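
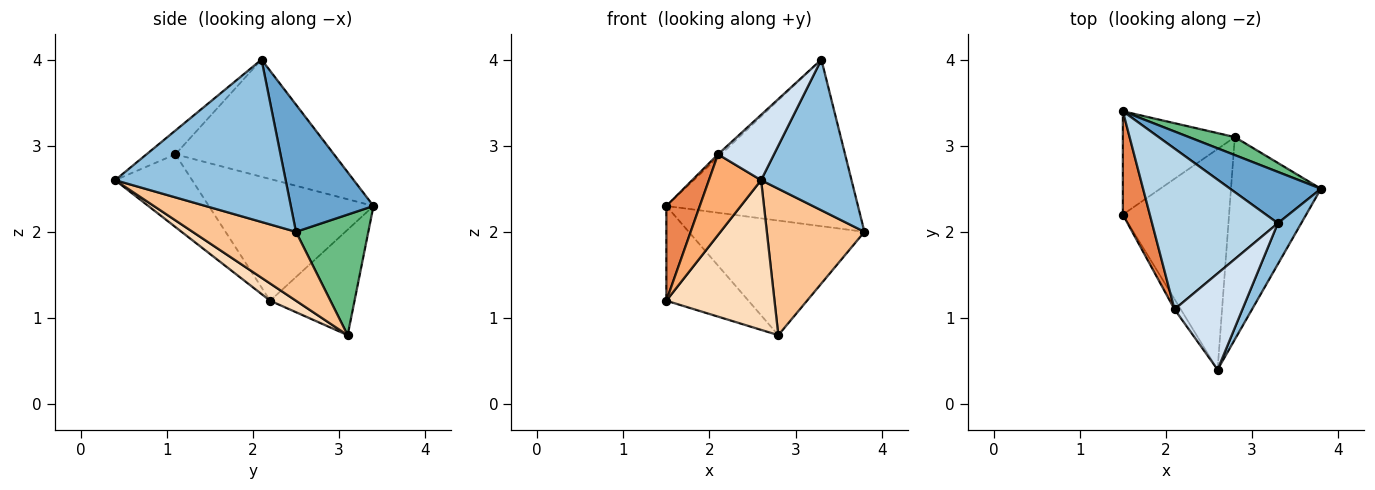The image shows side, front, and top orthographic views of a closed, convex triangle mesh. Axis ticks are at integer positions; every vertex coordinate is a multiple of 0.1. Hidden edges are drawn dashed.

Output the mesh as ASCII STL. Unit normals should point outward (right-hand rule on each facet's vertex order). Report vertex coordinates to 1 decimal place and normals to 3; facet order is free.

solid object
 facet normal 0.381 0.884 0.272
  outer loop
   vertex 3.3 2.1 4.0
   vertex 3.8 2.5 2.0
   vertex 1.5 3.4 2.3
  endloop
 endfacet
 facet normal 0.876 -0.465 0.126
  outer loop
   vertex 3.3 2.1 4.0
   vertex 2.6 0.4 2.6
   vertex 3.8 2.5 2.0
  endloop
 endfacet
 facet normal -0.682 0.013 0.732
  outer loop
   vertex 2.1 1.1 2.9
   vertex 3.3 2.1 4.0
   vertex 1.5 3.4 2.3
  endloop
 endfacet
 facet normal -0.279 -0.540 0.795
  outer loop
   vertex 2.1 1.1 2.9
   vertex 2.6 0.4 2.6
   vertex 3.3 2.1 4.0
  endloop
 endfacet
 facet normal -0.958 -0.194 0.212
  outer loop
   vertex 2.1 1.1 2.9
   vertex 1.5 3.4 2.3
   vertex 1.5 2.2 1.2
  endloop
 endfacet
 facet normal -0.826 -0.560 -0.071
  outer loop
   vertex 2.1 1.1 2.9
   vertex 1.5 2.2 1.2
   vertex 2.6 0.4 2.6
  endloop
 endfacet
 facet normal 0.527 -0.498 -0.688
  outer loop
   vertex 2.8 3.1 0.8
   vertex 3.8 2.5 2.0
   vertex 2.6 0.4 2.6
  endloop
 endfacet
 facet normal 0.133 -0.557 -0.820
  outer loop
   vertex 2.8 3.1 0.8
   vertex 2.6 0.4 2.6
   vertex 1.5 2.2 1.2
  endloop
 endfacet
 facet normal 0.377 0.915 0.144
  outer loop
   vertex 2.8 3.1 0.8
   vertex 1.5 3.4 2.3
   vertex 3.8 2.5 2.0
  endloop
 endfacet
 facet normal -0.570 0.555 -0.605
  outer loop
   vertex 2.8 3.1 0.8
   vertex 1.5 2.2 1.2
   vertex 1.5 3.4 2.3
  endloop
 endfacet
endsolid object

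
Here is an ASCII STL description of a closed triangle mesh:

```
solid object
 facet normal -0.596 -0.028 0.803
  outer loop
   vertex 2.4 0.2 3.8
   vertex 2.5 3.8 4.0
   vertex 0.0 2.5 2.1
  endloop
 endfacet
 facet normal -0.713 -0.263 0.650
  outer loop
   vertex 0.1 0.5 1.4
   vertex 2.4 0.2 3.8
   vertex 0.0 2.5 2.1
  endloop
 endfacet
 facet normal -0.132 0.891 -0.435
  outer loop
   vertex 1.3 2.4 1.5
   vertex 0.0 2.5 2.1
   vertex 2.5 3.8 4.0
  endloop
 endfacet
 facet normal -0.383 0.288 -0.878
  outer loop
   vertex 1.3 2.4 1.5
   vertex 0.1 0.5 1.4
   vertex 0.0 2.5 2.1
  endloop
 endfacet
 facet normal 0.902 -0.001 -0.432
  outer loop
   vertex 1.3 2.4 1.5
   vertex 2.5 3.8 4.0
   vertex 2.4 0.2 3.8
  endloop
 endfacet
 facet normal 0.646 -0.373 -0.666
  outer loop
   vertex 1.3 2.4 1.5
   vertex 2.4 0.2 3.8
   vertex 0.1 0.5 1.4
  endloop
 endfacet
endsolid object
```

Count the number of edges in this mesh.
9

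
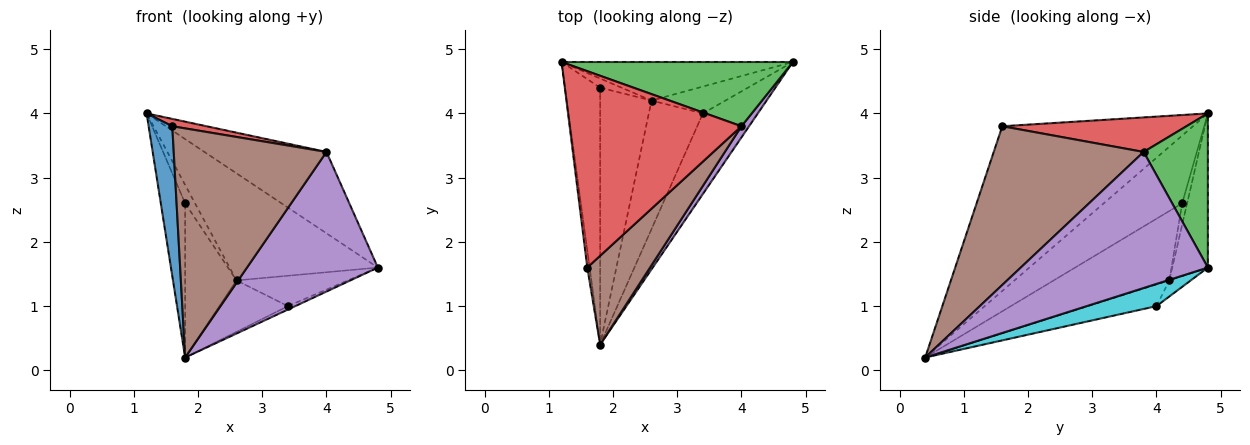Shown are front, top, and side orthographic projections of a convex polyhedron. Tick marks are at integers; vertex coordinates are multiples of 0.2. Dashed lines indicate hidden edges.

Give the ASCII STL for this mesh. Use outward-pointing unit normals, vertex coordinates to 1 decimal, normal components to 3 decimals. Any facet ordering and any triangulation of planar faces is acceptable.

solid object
 facet normal -0.992 -0.123 -0.014
  outer loop
   vertex 1.6 1.6 3.8
   vertex 1.2 4.8 4.0
   vertex 1.8 0.4 0.2
  endloop
 endfacet
 facet normal -0.220 0.918 -0.330
  outer loop
   vertex 2.6 4.2 1.4
   vertex 1.2 4.8 4.0
   vertex 4.8 4.8 1.6
  endloop
 endfacet
 facet normal 0.382 0.725 0.573
  outer loop
   vertex 4.0 3.8 3.4
   vertex 4.8 4.8 1.6
   vertex 1.2 4.8 4.0
  endloop
 endfacet
 facet normal 0.197 -0.037 0.980
  outer loop
   vertex 4.0 3.8 3.4
   vertex 1.2 4.8 4.0
   vertex 1.6 1.6 3.8
  endloop
 endfacet
 facet normal 0.819 -0.573 0.046
  outer loop
   vertex 4.0 3.8 3.4
   vertex 1.8 0.4 0.2
   vertex 4.8 4.8 1.6
  endloop
 endfacet
 facet normal 0.675 -0.688 0.267
  outer loop
   vertex 4.0 3.8 3.4
   vertex 1.6 1.6 3.8
   vertex 1.8 0.4 0.2
  endloop
 endfacet
 facet normal -0.856 0.266 -0.443
  outer loop
   vertex 1.8 4.4 2.6
   vertex 1.8 0.4 0.2
   vertex 1.2 4.8 4.0
  endloop
 endfacet
 facet normal -0.408 0.816 -0.408
  outer loop
   vertex 1.8 4.4 2.6
   vertex 1.2 4.8 4.0
   vertex 2.6 4.2 1.4
  endloop
 endfacet
 facet normal -0.757 0.336 -0.561
  outer loop
   vertex 1.8 4.4 2.6
   vertex 2.6 4.2 1.4
   vertex 1.8 0.4 0.2
  endloop
 endfacet
 facet normal 0.374 0.039 -0.926
  outer loop
   vertex 3.4 4.0 1.0
   vertex 4.8 4.8 1.6
   vertex 1.8 0.4 0.2
  endloop
 endfacet
 facet normal -0.143 0.741 -0.656
  outer loop
   vertex 3.4 4.0 1.0
   vertex 2.6 4.2 1.4
   vertex 4.8 4.8 1.6
  endloop
 endfacet
 facet normal -0.348 0.348 -0.870
  outer loop
   vertex 3.4 4.0 1.0
   vertex 1.8 0.4 0.2
   vertex 2.6 4.2 1.4
  endloop
 endfacet
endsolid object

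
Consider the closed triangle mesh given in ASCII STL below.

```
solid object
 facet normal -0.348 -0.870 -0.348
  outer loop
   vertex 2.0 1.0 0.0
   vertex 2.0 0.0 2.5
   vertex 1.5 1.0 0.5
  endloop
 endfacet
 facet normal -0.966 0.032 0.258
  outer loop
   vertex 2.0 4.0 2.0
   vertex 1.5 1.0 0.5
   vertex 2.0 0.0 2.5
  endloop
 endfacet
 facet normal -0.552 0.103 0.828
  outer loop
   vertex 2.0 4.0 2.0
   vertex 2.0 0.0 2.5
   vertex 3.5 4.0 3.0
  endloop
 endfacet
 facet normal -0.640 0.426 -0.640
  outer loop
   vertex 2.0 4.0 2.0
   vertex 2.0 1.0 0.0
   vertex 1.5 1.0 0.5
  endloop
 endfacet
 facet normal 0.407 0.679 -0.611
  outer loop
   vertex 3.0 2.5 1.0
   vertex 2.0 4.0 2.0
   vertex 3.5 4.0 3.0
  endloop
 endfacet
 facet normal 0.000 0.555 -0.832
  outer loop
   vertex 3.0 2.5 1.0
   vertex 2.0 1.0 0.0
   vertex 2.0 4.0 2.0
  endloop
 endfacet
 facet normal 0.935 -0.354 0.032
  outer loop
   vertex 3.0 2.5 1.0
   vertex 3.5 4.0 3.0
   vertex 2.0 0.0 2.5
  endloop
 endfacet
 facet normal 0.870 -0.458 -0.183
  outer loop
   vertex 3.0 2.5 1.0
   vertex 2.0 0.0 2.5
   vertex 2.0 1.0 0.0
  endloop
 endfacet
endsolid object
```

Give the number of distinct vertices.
6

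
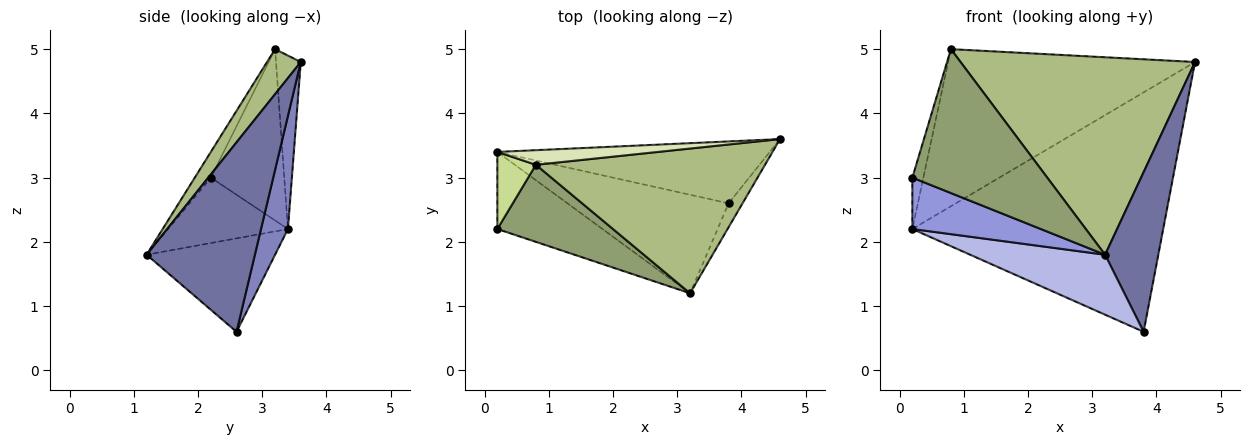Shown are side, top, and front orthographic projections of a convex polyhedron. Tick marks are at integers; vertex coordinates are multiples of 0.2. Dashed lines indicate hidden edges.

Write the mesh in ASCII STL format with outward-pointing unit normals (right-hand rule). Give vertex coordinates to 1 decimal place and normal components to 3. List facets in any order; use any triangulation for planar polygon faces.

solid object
 facet normal 0.896 -0.440 -0.066
  outer loop
   vertex 3.8 2.6 0.6
   vertex 4.6 3.6 4.8
   vertex 3.2 1.2 1.8
  endloop
 endfacet
 facet normal 0.103 0.963 -0.249
  outer loop
   vertex 0.2 3.4 2.2
   vertex 4.6 3.6 4.8
   vertex 3.8 2.6 0.6
  endloop
 endfacet
 facet normal -0.460 -0.493 -0.739
  outer loop
   vertex 0.2 3.4 2.2
   vertex 3.2 1.2 1.8
   vertex 0.2 2.2 3.0
  endloop
 endfacet
 facet normal -0.444 -0.466 -0.765
  outer loop
   vertex 0.2 3.4 2.2
   vertex 3.8 2.6 0.6
   vertex 3.2 1.2 1.8
  endloop
 endfacet
 facet normal -0.104 -0.877 0.470
  outer loop
   vertex 0.8 3.2 5.0
   vertex 0.2 2.2 3.0
   vertex 3.2 1.2 1.8
  endloop
 endfacet
 facet normal 0.115 -0.801 0.587
  outer loop
   vertex 0.8 3.2 5.0
   vertex 3.2 1.2 1.8
   vertex 4.6 3.6 4.8
  endloop
 endfacet
 facet normal -0.965 0.145 0.217
  outer loop
   vertex 0.8 3.2 5.0
   vertex 0.2 3.4 2.2
   vertex 0.2 2.2 3.0
  endloop
 endfacet
 facet normal -0.099 0.991 0.092
  outer loop
   vertex 0.8 3.2 5.0
   vertex 4.6 3.6 4.8
   vertex 0.2 3.4 2.2
  endloop
 endfacet
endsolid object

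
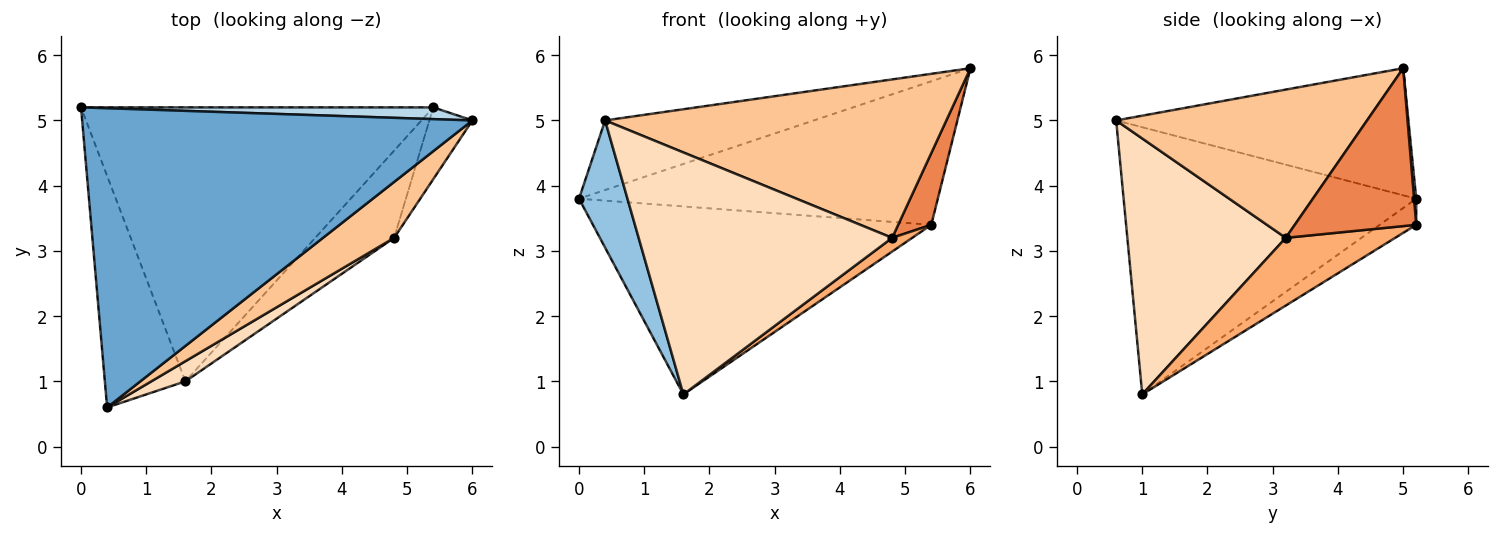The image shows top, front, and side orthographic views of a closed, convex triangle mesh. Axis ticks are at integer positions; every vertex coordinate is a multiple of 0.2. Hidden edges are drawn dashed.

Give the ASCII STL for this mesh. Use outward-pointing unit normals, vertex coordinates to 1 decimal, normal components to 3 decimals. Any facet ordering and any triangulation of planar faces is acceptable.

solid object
 facet normal -0.302 0.216 0.928
  outer loop
   vertex 0.4 0.6 5.0
   vertex 6.0 5.0 5.8
   vertex 0.0 5.2 3.8
  endloop
 endfacet
 facet normal -0.946 -0.157 -0.285
  outer loop
   vertex 1.6 1.0 0.8
   vertex 0.4 0.6 5.0
   vertex 0.0 5.2 3.8
  endloop
 endfacet
 facet normal 0.006 0.997 0.082
  outer loop
   vertex 5.4 5.2 3.4
   vertex 0.0 5.2 3.8
   vertex 6.0 5.0 5.8
  endloop
 endfacet
 facet normal -0.061 0.565 -0.823
  outer loop
   vertex 5.4 5.2 3.4
   vertex 1.6 1.0 0.8
   vertex 0.0 5.2 3.8
  endloop
 endfacet
 facet normal 0.933 -0.254 -0.254
  outer loop
   vertex 4.8 3.2 3.2
   vertex 5.4 5.2 3.4
   vertex 6.0 5.0 5.8
  endloop
 endfacet
 facet normal 0.647 -0.119 -0.753
  outer loop
   vertex 4.8 3.2 3.2
   vertex 1.6 1.0 0.8
   vertex 5.4 5.2 3.4
  endloop
 endfacet
 facet normal 0.570 -0.775 0.274
  outer loop
   vertex 4.8 3.2 3.2
   vertex 6.0 5.0 5.8
   vertex 0.4 0.6 5.0
  endloop
 endfacet
 facet normal 0.529 -0.846 0.070
  outer loop
   vertex 4.8 3.2 3.2
   vertex 0.4 0.6 5.0
   vertex 1.6 1.0 0.8
  endloop
 endfacet
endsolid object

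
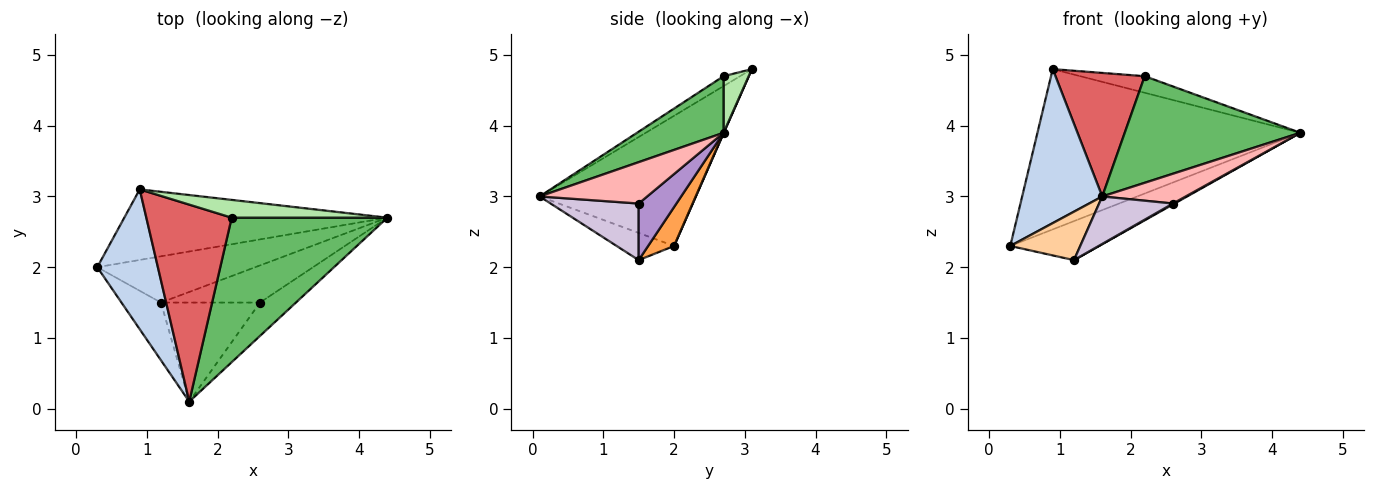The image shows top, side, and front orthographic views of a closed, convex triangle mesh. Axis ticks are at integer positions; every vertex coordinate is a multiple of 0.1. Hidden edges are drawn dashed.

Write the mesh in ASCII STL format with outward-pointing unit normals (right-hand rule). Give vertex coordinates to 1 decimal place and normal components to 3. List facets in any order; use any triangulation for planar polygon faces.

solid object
 facet normal 0.001 0.915 -0.403
  outer loop
   vertex 0.9 3.1 4.8
   vertex 4.4 2.7 3.9
   vertex 0.3 2.0 2.3
  endloop
 endfacet
 facet normal -0.822 -0.421 0.383
  outer loop
   vertex 0.9 3.1 4.8
   vertex 0.3 2.0 2.3
   vertex 1.6 0.1 3.0
  endloop
 endfacet
 facet normal 0.185 0.634 -0.751
  outer loop
   vertex 1.2 1.5 2.1
   vertex 0.3 2.0 2.3
   vertex 4.4 2.7 3.9
  endloop
 endfacet
 facet normal -0.467 -0.569 -0.677
  outer loop
   vertex 1.2 1.5 2.1
   vertex 1.6 0.1 3.0
   vertex 0.3 2.0 2.3
  endloop
 endfacet
 facet normal 0.281 -0.570 0.772
  outer loop
   vertex 2.2 2.7 4.7
   vertex 1.6 0.1 3.0
   vertex 4.4 2.7 3.9
  endloop
 endfacet
 facet normal 0.257 0.659 0.707
  outer loop
   vertex 2.2 2.7 4.7
   vertex 4.4 2.7 3.9
   vertex 0.9 3.1 4.8
  endloop
 endfacet
 facet normal -0.098 -0.529 0.843
  outer loop
   vertex 2.2 2.7 4.7
   vertex 0.9 3.1 4.8
   vertex 1.6 0.1 3.0
  endloop
 endfacet
 facet normal 0.651 -0.506 -0.566
  outer loop
   vertex 2.6 1.5 2.9
   vertex 4.4 2.7 3.9
   vertex 1.6 0.1 3.0
  endloop
 endfacet
 facet normal 0.496 -0.021 -0.868
  outer loop
   vertex 2.6 1.5 2.9
   vertex 1.2 1.5 2.1
   vertex 4.4 2.7 3.9
  endloop
 endfacet
 facet normal 0.458 -0.384 -0.802
  outer loop
   vertex 2.6 1.5 2.9
   vertex 1.6 0.1 3.0
   vertex 1.2 1.5 2.1
  endloop
 endfacet
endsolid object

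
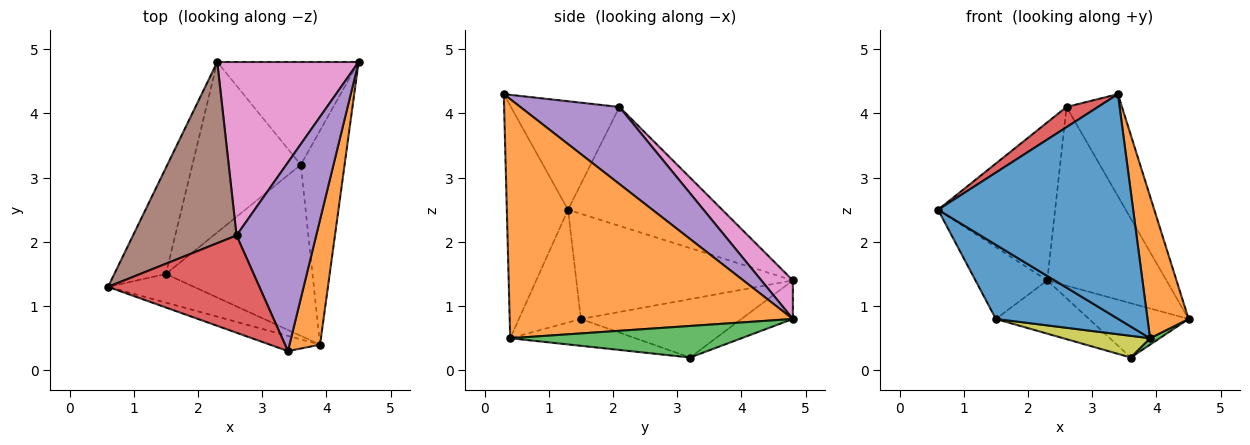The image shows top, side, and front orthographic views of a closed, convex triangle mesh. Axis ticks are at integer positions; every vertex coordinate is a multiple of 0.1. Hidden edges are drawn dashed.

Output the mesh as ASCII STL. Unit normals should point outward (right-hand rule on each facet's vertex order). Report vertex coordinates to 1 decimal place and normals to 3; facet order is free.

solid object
 facet normal -0.299 -0.952 -0.064
  outer loop
   vertex 3.9 0.4 0.5
   vertex 3.4 0.3 4.3
   vertex 0.6 1.3 2.5
  endloop
 endfacet
 facet normal 0.982 -0.142 0.125
  outer loop
   vertex 3.9 0.4 0.5
   vertex 4.5 4.8 0.8
   vertex 3.4 0.3 4.3
  endloop
 endfacet
 facet normal 0.584 -0.024 -0.811
  outer loop
   vertex 3.9 0.4 0.5
   vertex 3.6 3.2 0.2
   vertex 4.5 4.8 0.8
  endloop
 endfacet
 facet normal -0.575 -0.166 0.801
  outer loop
   vertex 2.6 2.1 4.1
   vertex 0.6 1.3 2.5
   vertex 3.4 0.3 4.3
  endloop
 endfacet
 facet normal 0.648 0.362 0.670
  outer loop
   vertex 2.6 2.1 4.1
   vertex 3.4 0.3 4.3
   vertex 4.5 4.8 0.8
  endloop
 endfacet
 facet normal -0.655 0.497 0.570
  outer loop
   vertex 2.3 4.8 1.4
   vertex 0.6 1.3 2.5
   vertex 2.6 2.1 4.1
  endloop
 endfacet
 facet normal 0.187 0.705 0.684
  outer loop
   vertex 2.3 4.8 1.4
   vertex 2.6 2.1 4.1
   vertex 4.5 4.8 0.8
  endloop
 endfacet
 facet normal -0.234 0.454 -0.860
  outer loop
   vertex 2.3 4.8 1.4
   vertex 4.5 4.8 0.8
   vertex 3.6 3.2 0.2
  endloop
 endfacet
 facet normal -0.179 -0.124 -0.976
  outer loop
   vertex 1.5 1.5 0.8
   vertex 3.6 3.2 0.2
   vertex 3.9 0.4 0.5
  endloop
 endfacet
 facet normal -0.457 0.265 -0.849
  outer loop
   vertex 1.5 1.5 0.8
   vertex 2.3 4.8 1.4
   vertex 3.6 3.2 0.2
  endloop
 endfacet
 facet normal -0.427 -0.844 -0.325
  outer loop
   vertex 1.5 1.5 0.8
   vertex 3.9 0.4 0.5
   vertex 0.6 1.3 2.5
  endloop
 endfacet
 facet normal -0.861 0.285 -0.422
  outer loop
   vertex 1.5 1.5 0.8
   vertex 0.6 1.3 2.5
   vertex 2.3 4.8 1.4
  endloop
 endfacet
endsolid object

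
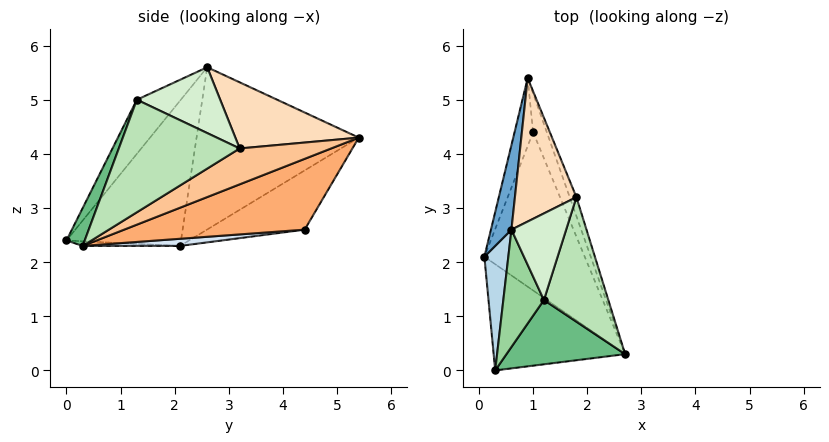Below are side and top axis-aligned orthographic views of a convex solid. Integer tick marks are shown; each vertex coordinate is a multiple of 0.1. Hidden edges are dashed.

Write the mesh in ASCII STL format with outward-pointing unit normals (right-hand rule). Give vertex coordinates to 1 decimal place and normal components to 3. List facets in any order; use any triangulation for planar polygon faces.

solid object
 facet normal -0.979 0.162 0.124
  outer loop
   vertex 0.6 2.6 5.6
   vertex 0.9 5.4 4.3
   vertex 0.1 2.1 2.3
  endloop
 endfacet
 facet normal -0.035 -0.051 -0.998
  outer loop
   vertex 0.3 0.0 2.4
   vertex 0.1 2.1 2.3
   vertex 2.7 0.3 2.3
  endloop
 endfacet
 facet normal -0.983 -0.086 0.162
  outer loop
   vertex 0.3 0.0 2.4
   vertex 0.6 2.6 5.6
   vertex 0.1 2.1 2.3
  endloop
 endfacet
 facet normal 0.071 0.102 -0.992
  outer loop
   vertex 1.0 4.4 2.6
   vertex 2.7 0.3 2.3
   vertex 0.1 2.1 2.3
  endloop
 endfacet
 facet normal -0.882 0.381 -0.276
  outer loop
   vertex 1.0 4.4 2.6
   vertex 0.1 2.1 2.3
   vertex 0.9 5.4 4.3
  endloop
 endfacet
 facet normal 0.905 0.388 -0.175
  outer loop
   vertex 1.0 4.4 2.6
   vertex 0.9 5.4 4.3
   vertex 2.7 0.3 2.3
  endloop
 endfacet
 facet normal 0.907 0.386 -0.169
  outer loop
   vertex 1.8 3.2 4.1
   vertex 2.7 0.3 2.3
   vertex 0.9 5.4 4.3
  endloop
 endfacet
 facet normal 0.712 0.231 0.662
  outer loop
   vertex 1.8 3.2 4.1
   vertex 0.9 5.4 4.3
   vertex 0.6 2.6 5.6
  endloop
 endfacet
 facet normal 0.130 -0.904 0.407
  outer loop
   vertex 1.2 1.3 5.0
   vertex 0.3 0.0 2.4
   vertex 2.7 0.3 2.3
  endloop
 endfacet
 facet normal -0.672 -0.543 0.504
  outer loop
   vertex 1.2 1.3 5.0
   vertex 0.6 2.6 5.6
   vertex 0.3 0.0 2.4
  endloop
 endfacet
 facet normal 0.867 -0.039 0.496
  outer loop
   vertex 1.2 1.3 5.0
   vertex 2.7 0.3 2.3
   vertex 1.8 3.2 4.1
  endloop
 endfacet
 facet normal 0.768 0.060 0.638
  outer loop
   vertex 1.2 1.3 5.0
   vertex 1.8 3.2 4.1
   vertex 0.6 2.6 5.6
  endloop
 endfacet
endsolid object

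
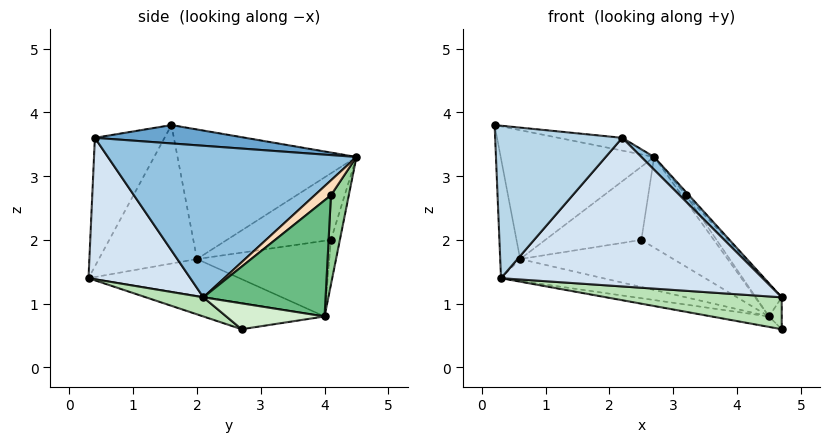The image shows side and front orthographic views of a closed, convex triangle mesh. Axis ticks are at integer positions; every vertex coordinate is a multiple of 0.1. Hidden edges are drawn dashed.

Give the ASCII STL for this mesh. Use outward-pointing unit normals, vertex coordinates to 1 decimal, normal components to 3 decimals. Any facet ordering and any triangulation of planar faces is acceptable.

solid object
 facet normal 0.133 0.056 0.990
  outer loop
   vertex 2.2 0.4 3.6
   vertex 2.7 4.5 3.3
   vertex 0.2 1.6 3.8
  endloop
 endfacet
 facet normal 0.719 -0.037 0.694
  outer loop
   vertex 2.2 0.4 3.6
   vertex 4.7 2.1 1.1
   vertex 2.7 4.5 3.3
  endloop
 endfacet
 facet normal -0.437 -0.798 0.414
  outer loop
   vertex 2.2 0.4 3.6
   vertex 0.2 1.6 3.8
   vertex 0.3 0.3 1.4
  endloop
 endfacet
 facet normal 0.350 -0.899 -0.262
  outer loop
   vertex 2.2 0.4 3.6
   vertex 0.3 0.3 1.4
   vertex 4.7 2.1 1.1
  endloop
 endfacet
 facet normal -0.759 0.651 -0.021
  outer loop
   vertex 0.6 2.0 1.7
   vertex 0.2 1.6 3.8
   vertex 2.7 4.5 3.3
  endloop
 endfacet
 facet normal -0.969 0.197 -0.147
  outer loop
   vertex 0.6 2.0 1.7
   vertex 0.3 0.3 1.4
   vertex 0.2 1.6 3.8
  endloop
 endfacet
 facet normal -0.325 0.220 -0.920
  outer loop
   vertex 0.6 2.0 1.7
   vertex 4.5 4.0 0.8
   vertex 0.3 0.3 1.4
  endloop
 endfacet
 facet normal 0.805 0.144 0.575
  outer loop
   vertex 3.2 4.1 2.7
   vertex 2.7 4.5 3.3
   vertex 4.7 2.1 1.1
  endloop
 endfacet
 facet normal 0.817 0.173 0.550
  outer loop
   vertex 3.2 4.1 2.7
   vertex 4.7 2.1 1.1
   vertex 4.5 4.0 0.8
  endloop
 endfacet
 facet normal 0.814 0.198 0.546
  outer loop
   vertex 3.2 4.1 2.7
   vertex 4.5 4.0 0.8
   vertex 2.7 4.5 3.3
  endloop
 endfacet
 facet normal 0.205 -0.627 -0.752
  outer loop
   vertex 4.7 2.7 0.6
   vertex 4.7 2.1 1.1
   vertex 0.3 0.3 1.4
  endloop
 endfacet
 facet normal 0.980 0.127 0.153
  outer loop
   vertex 4.7 2.7 0.6
   vertex 4.5 4.0 0.8
   vertex 4.7 2.1 1.1
  endloop
 endfacet
 facet normal -0.237 0.112 -0.965
  outer loop
   vertex 4.7 2.7 0.6
   vertex 0.3 0.3 1.4
   vertex 4.5 4.0 0.8
  endloop
 endfacet
 facet normal -0.118 0.954 -0.275
  outer loop
   vertex 2.5 4.1 2.0
   vertex 2.7 4.5 3.3
   vertex 4.5 4.0 0.8
  endloop
 endfacet
 facet normal -0.731 0.675 -0.095
  outer loop
   vertex 2.5 4.1 2.0
   vertex 0.6 2.0 1.7
   vertex 2.7 4.5 3.3
  endloop
 endfacet
 facet normal -0.429 0.496 -0.755
  outer loop
   vertex 2.5 4.1 2.0
   vertex 4.5 4.0 0.8
   vertex 0.6 2.0 1.7
  endloop
 endfacet
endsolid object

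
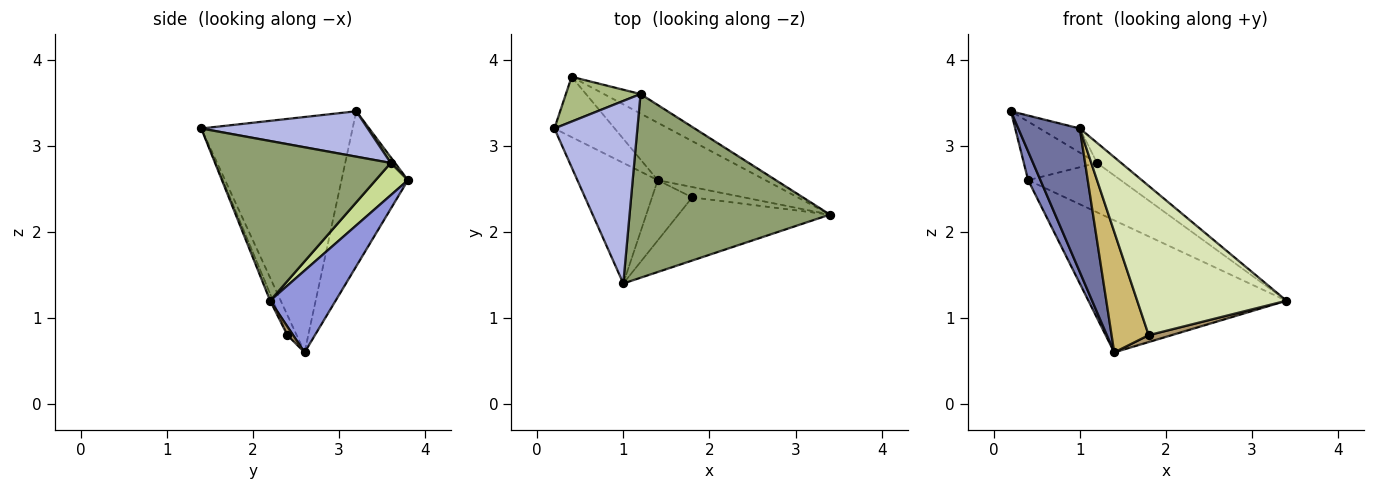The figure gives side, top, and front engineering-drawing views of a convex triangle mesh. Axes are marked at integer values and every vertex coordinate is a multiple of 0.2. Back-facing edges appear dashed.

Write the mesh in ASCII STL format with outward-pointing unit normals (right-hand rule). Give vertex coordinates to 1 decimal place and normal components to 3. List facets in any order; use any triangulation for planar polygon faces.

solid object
 facet normal -0.883 -0.359 -0.302
  outer loop
   vertex 1.4 2.6 0.6
   vertex 1.0 1.4 3.2
   vertex 0.2 3.2 3.4
  endloop
 endfacet
 facet normal -0.918 -0.170 -0.357
  outer loop
   vertex 0.4 3.8 2.6
   vertex 1.4 2.6 0.6
   vertex 0.2 3.2 3.4
  endloop
 endfacet
 facet normal 0.290 0.878 -0.382
  outer loop
   vertex 0.4 3.8 2.6
   vertex 3.4 2.2 1.2
   vertex 1.4 2.6 0.6
  endloop
 endfacet
 facet normal 0.477 0.115 0.871
  outer loop
   vertex 1.2 3.6 2.8
   vertex 0.2 3.2 3.4
   vertex 1.0 1.4 3.2
  endloop
 endfacet
 facet normal 0.621 0.085 0.779
  outer loop
   vertex 1.2 3.6 2.8
   vertex 1.0 1.4 3.2
   vertex 3.4 2.2 1.2
  endloop
 endfacet
 facet normal 0.047 0.793 0.607
  outer loop
   vertex 1.2 3.6 2.8
   vertex 0.4 3.8 2.6
   vertex 0.2 3.2 3.4
  endloop
 endfacet
 facet normal 0.309 0.885 -0.350
  outer loop
   vertex 1.2 3.6 2.8
   vertex 3.4 2.2 1.2
   vertex 0.4 3.8 2.6
  endloop
 endfacet
 facet normal -0.018 -0.921 -0.390
  outer loop
   vertex 1.8 2.4 0.8
   vertex 3.4 2.2 1.2
   vertex 1.0 1.4 3.2
  endloop
 endfacet
 facet normal 0.137 -0.549 -0.824
  outer loop
   vertex 1.8 2.4 0.8
   vertex 1.4 2.6 0.6
   vertex 3.4 2.2 1.2
  endloop
 endfacet
 facet normal -0.218 -0.873 -0.436
  outer loop
   vertex 1.8 2.4 0.8
   vertex 1.0 1.4 3.2
   vertex 1.4 2.6 0.6
  endloop
 endfacet
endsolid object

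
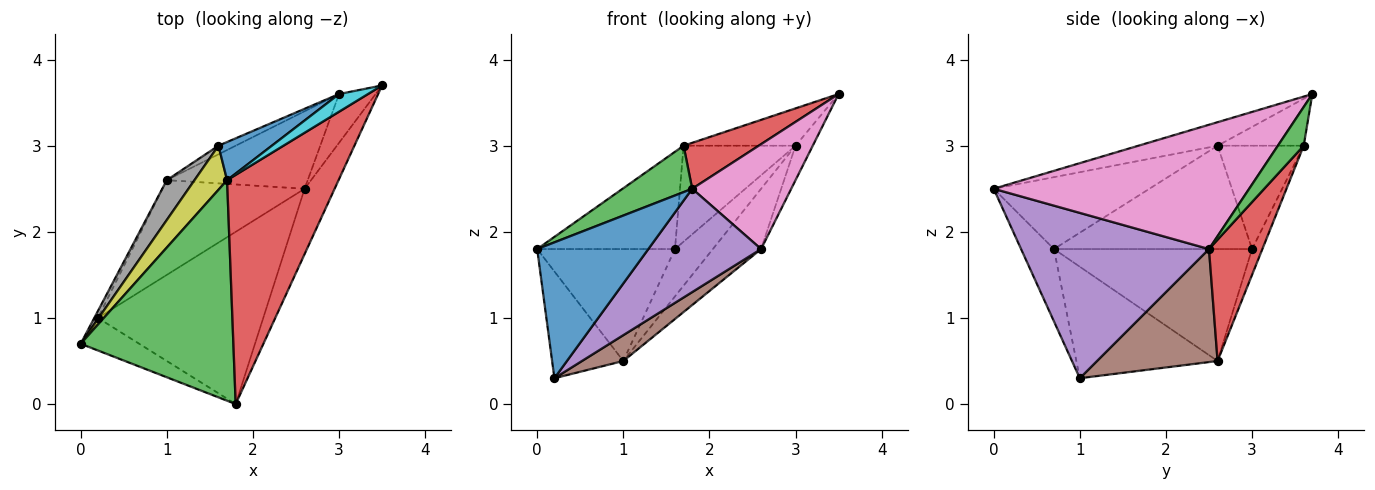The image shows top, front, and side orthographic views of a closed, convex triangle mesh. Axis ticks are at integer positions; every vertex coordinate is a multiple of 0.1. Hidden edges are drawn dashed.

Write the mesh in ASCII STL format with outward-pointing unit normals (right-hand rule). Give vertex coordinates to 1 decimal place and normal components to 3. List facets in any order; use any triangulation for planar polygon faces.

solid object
 facet normal -0.276 -0.935 -0.224
  outer loop
   vertex 0.2 1.0 0.3
   vertex 1.8 0.0 2.5
   vertex 0.0 0.7 1.8
  endloop
 endfacet
 facet normal -0.893 0.450 -0.029
  outer loop
   vertex 1.0 2.6 0.5
   vertex 0.2 1.0 0.3
   vertex 0.0 0.7 1.8
  endloop
 endfacet
 facet normal -0.418 -0.187 0.889
  outer loop
   vertex 1.7 2.6 3.0
   vertex 0.0 0.7 1.8
   vertex 1.8 0.0 2.5
  endloop
 endfacet
 facet normal -0.202 -0.192 0.960
  outer loop
   vertex 1.7 2.6 3.0
   vertex 1.8 0.0 2.5
   vertex 3.5 3.7 3.6
  endloop
 endfacet
 facet normal 0.651 -0.391 -0.651
  outer loop
   vertex 2.6 2.5 1.8
   vertex 1.8 0.0 2.5
   vertex 0.2 1.0 0.3
  endloop
 endfacet
 facet normal 0.609 -0.209 -0.765
  outer loop
   vertex 2.6 2.5 1.8
   vertex 0.2 1.0 0.3
   vertex 1.0 2.6 0.5
  endloop
 endfacet
 facet normal 0.910 -0.353 -0.220
  outer loop
   vertex 2.6 2.5 1.8
   vertex 3.5 3.7 3.6
   vertex 1.8 0.0 2.5
  endloop
 endfacet
 facet normal -0.804 0.560 0.199
  outer loop
   vertex 1.6 3.0 1.8
   vertex 1.0 2.6 0.5
   vertex 0.0 0.7 1.8
  endloop
 endfacet
 facet normal -0.795 0.553 0.251
  outer loop
   vertex 1.6 3.0 1.8
   vertex 0.0 0.7 1.8
   vertex 1.7 2.6 3.0
  endloop
 endfacet
 facet normal -0.571 0.742 0.352
  outer loop
   vertex 3.0 3.6 3.0
   vertex 1.7 2.6 3.0
   vertex 3.5 3.7 3.6
  endloop
 endfacet
 facet normal -0.582 0.756 0.300
  outer loop
   vertex 3.0 3.6 3.0
   vertex 1.6 3.0 1.8
   vertex 1.7 2.6 3.0
  endloop
 endfacet
 facet normal -0.259 0.950 -0.173
  outer loop
   vertex 3.0 3.6 3.0
   vertex 1.0 2.6 0.5
   vertex 1.6 3.0 1.8
  endloop
 endfacet
 facet normal 0.654 0.436 -0.618
  outer loop
   vertex 3.0 3.6 3.0
   vertex 3.5 3.7 3.6
   vertex 2.6 2.5 1.8
  endloop
 endfacet
 facet normal 0.562 0.508 -0.653
  outer loop
   vertex 3.0 3.6 3.0
   vertex 2.6 2.5 1.8
   vertex 1.0 2.6 0.5
  endloop
 endfacet
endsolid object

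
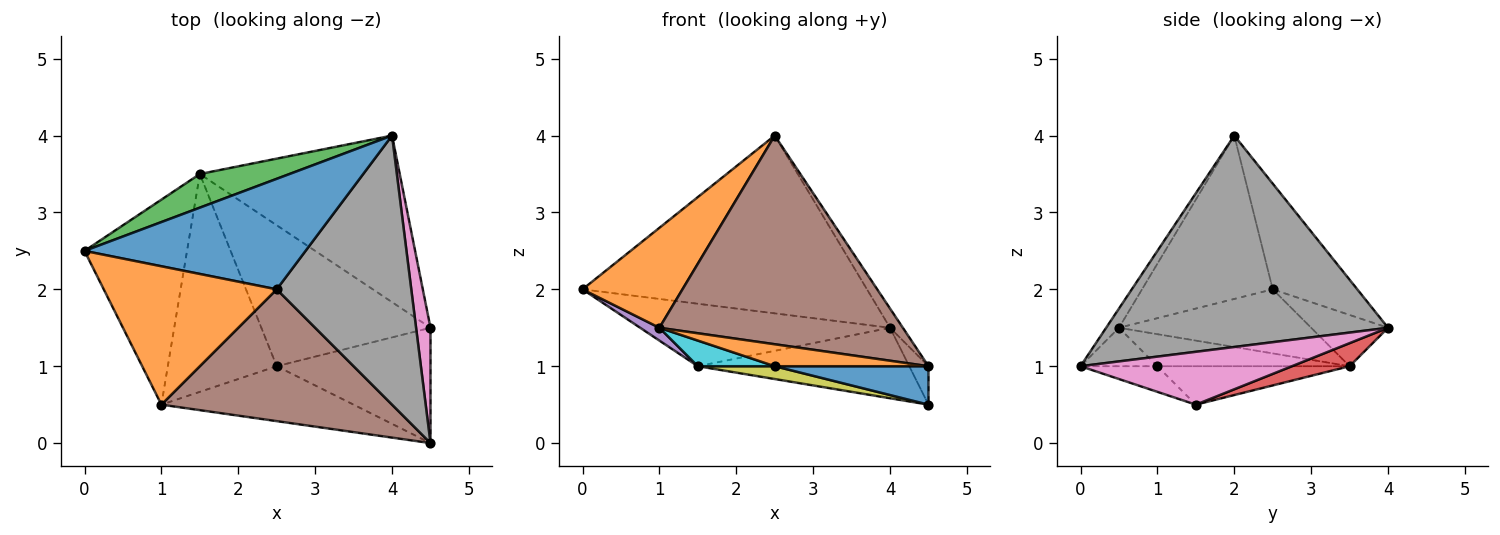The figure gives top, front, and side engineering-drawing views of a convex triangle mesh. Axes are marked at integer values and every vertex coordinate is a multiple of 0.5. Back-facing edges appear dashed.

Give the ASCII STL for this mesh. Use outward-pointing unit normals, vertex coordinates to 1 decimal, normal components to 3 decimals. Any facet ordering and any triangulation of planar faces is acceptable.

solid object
 facet normal -0.245 0.823 0.512
  outer loop
   vertex 2.5 2.0 4.0
   vertex 4.0 4.0 1.5
   vertex 0.0 2.5 2.0
  endloop
 endfacet
 facet normal -0.608 -0.465 0.644
  outer loop
   vertex 1.0 0.5 1.5
   vertex 2.5 2.0 4.0
   vertex 0.0 2.5 2.0
  endloop
 endfacet
 facet normal -0.261 0.850 0.458
  outer loop
   vertex 1.5 3.5 1.0
   vertex 0.0 2.5 2.0
   vertex 4.0 4.0 1.5
  endloop
 endfacet
 facet normal 0.106 0.387 -0.916
  outer loop
   vertex 1.5 3.5 1.0
   vertex 4.0 4.0 1.5
   vertex 4.5 1.5 0.5
  endloop
 endfacet
 facet normal -0.529 -0.053 -0.847
  outer loop
   vertex 1.5 3.5 1.0
   vertex 1.0 0.5 1.5
   vertex 0.0 2.5 2.0
  endloop
 endfacet
 facet normal -0.044 -0.845 0.533
  outer loop
   vertex 4.5 0.0 1.0
   vertex 2.5 2.0 4.0
   vertex 1.0 0.5 1.5
  endloop
 endfacet
 facet normal 0.961 0.087 0.262
  outer loop
   vertex 4.5 0.0 1.0
   vertex 4.5 1.5 0.5
   vertex 4.0 4.0 1.5
  endloop
 endfacet
 facet normal 0.843 0.038 0.536
  outer loop
   vertex 4.5 0.0 1.0
   vertex 4.0 4.0 1.5
   vertex 2.5 2.0 4.0
  endloop
 endfacet
 facet normal -0.221 -0.088 -0.971
  outer loop
   vertex 2.5 1.0 1.0
   vertex 1.5 3.5 1.0
   vertex 4.5 1.5 0.5
  endloop
 endfacet
 facet normal -0.280 -0.112 -0.953
  outer loop
   vertex 2.5 1.0 1.0
   vertex 1.0 0.5 1.5
   vertex 1.5 3.5 1.0
  endloop
 endfacet
 facet normal -0.156 -0.312 -0.937
  outer loop
   vertex 2.5 1.0 1.0
   vertex 4.5 1.5 0.5
   vertex 4.5 0.0 1.0
  endloop
 endfacet
 facet normal -0.183 -0.365 -0.913
  outer loop
   vertex 2.5 1.0 1.0
   vertex 4.5 0.0 1.0
   vertex 1.0 0.5 1.5
  endloop
 endfacet
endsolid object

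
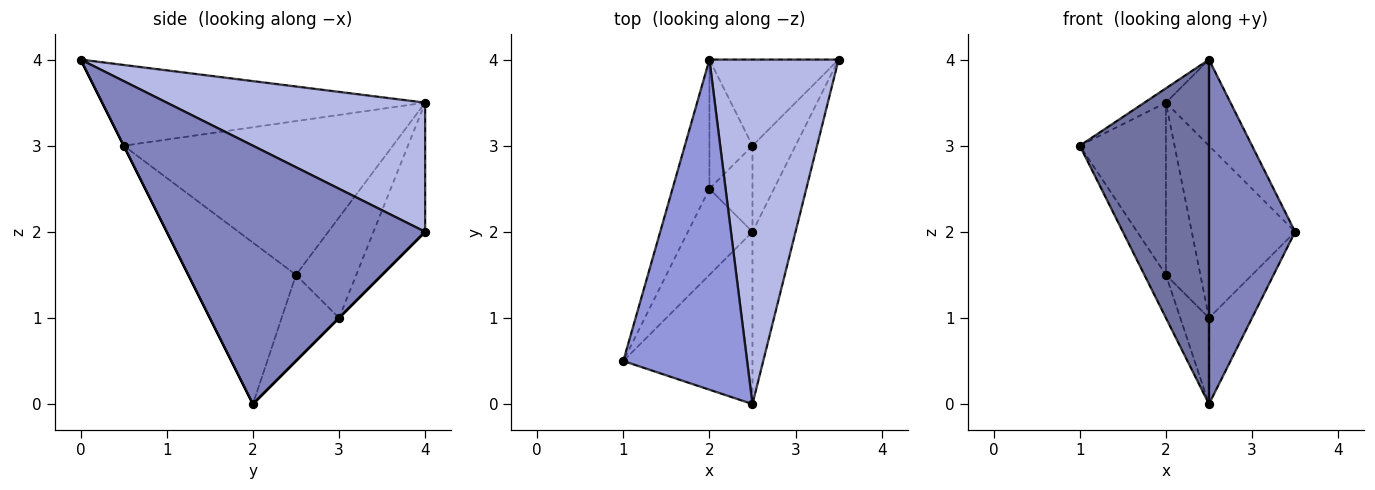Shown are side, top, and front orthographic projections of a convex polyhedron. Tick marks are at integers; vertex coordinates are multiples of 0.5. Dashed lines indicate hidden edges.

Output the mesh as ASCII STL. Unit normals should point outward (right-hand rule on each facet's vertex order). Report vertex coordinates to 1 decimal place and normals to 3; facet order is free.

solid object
 facet normal 0.000 -0.894 -0.447
  outer loop
   vertex 2.5 2.0 0.0
   vertex 2.5 0.0 4.0
   vertex 1.0 0.5 3.0
  endloop
 endfacet
 facet normal 0.937 -0.312 -0.156
  outer loop
   vertex 2.5 2.0 0.0
   vertex 3.5 4.0 2.0
   vertex 2.5 0.0 4.0
  endloop
 endfacet
 facet normal -0.546 0.036 0.837
  outer loop
   vertex 2.0 4.0 3.5
   vertex 1.0 0.5 3.0
   vertex 2.5 0.0 4.0
  endloop
 endfacet
 facet normal 0.696 0.174 0.696
  outer loop
   vertex 2.0 4.0 3.5
   vertex 2.5 0.0 4.0
   vertex 3.5 4.0 2.0
  endloop
 endfacet
 facet normal -0.913 0.183 -0.365
  outer loop
   vertex 2.0 2.5 1.5
   vertex 2.5 2.0 0.0
   vertex 1.0 0.5 3.0
  endloop
 endfacet
 facet normal -0.928 0.297 -0.223
  outer loop
   vertex 2.0 2.5 1.5
   vertex 1.0 0.5 3.0
   vertex 2.0 4.0 3.5
  endloop
 endfacet
 facet normal 0.000 0.707 -0.707
  outer loop
   vertex 2.5 3.0 1.0
   vertex 3.5 4.0 2.0
   vertex 2.5 2.0 0.0
  endloop
 endfacet
 facet normal -0.408 0.816 -0.408
  outer loop
   vertex 2.5 3.0 1.0
   vertex 2.0 4.0 3.5
   vertex 3.5 4.0 2.0
  endloop
 endfacet
 facet normal -0.816 0.408 -0.408
  outer loop
   vertex 2.5 3.0 1.0
   vertex 2.5 2.0 0.0
   vertex 2.0 2.5 1.5
  endloop
 endfacet
 facet normal -0.814 0.465 -0.349
  outer loop
   vertex 2.5 3.0 1.0
   vertex 2.0 2.5 1.5
   vertex 2.0 4.0 3.5
  endloop
 endfacet
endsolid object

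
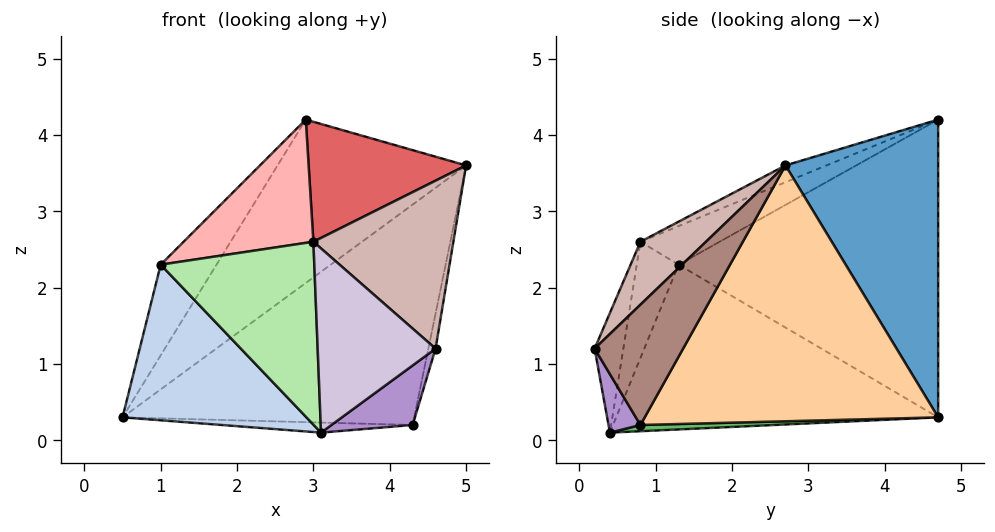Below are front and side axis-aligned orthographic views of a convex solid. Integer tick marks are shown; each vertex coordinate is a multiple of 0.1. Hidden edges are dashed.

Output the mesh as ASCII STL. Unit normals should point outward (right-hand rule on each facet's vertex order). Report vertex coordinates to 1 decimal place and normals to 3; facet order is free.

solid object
 facet normal 0.587 0.725 -0.361
  outer loop
   vertex 2.9 4.7 4.2
   vertex 5.0 2.7 3.6
   vertex 0.5 4.7 0.3
  endloop
 endfacet
 facet normal -0.736 -0.420 -0.531
  outer loop
   vertex 1.0 1.3 2.3
   vertex 0.5 4.7 0.3
   vertex 3.1 0.4 0.1
  endloop
 endfacet
 facet normal -0.838 0.180 0.516
  outer loop
   vertex 1.0 1.3 2.3
   vertex 2.9 4.7 4.2
   vertex 0.5 4.7 0.3
  endloop
 endfacet
 facet normal 0.624 0.620 -0.475
  outer loop
   vertex 4.3 0.8 0.2
   vertex 0.5 4.7 0.3
   vertex 5.0 2.7 3.6
  endloop
 endfacet
 facet normal 0.056 0.080 -0.995
  outer loop
   vertex 4.3 0.8 0.2
   vertex 3.1 0.4 0.1
   vertex 0.5 4.7 0.3
  endloop
 endfacet
 facet normal -0.260 -0.955 0.142
  outer loop
   vertex 3.0 0.8 2.6
   vertex 1.0 1.3 2.3
   vertex 3.1 0.4 0.1
  endloop
 endfacet
 facet normal -0.099 -0.380 0.920
  outer loop
   vertex 3.0 0.8 2.6
   vertex 5.0 2.7 3.6
   vertex 2.9 4.7 4.2
  endloop
 endfacet
 facet normal -0.228 -0.375 0.899
  outer loop
   vertex 3.0 0.8 2.6
   vertex 2.9 4.7 4.2
   vertex 1.0 1.3 2.3
  endloop
 endfacet
 facet normal 0.304 -0.774 -0.556
  outer loop
   vertex 4.6 0.2 1.2
   vertex 3.1 0.4 0.1
   vertex 4.3 0.8 0.2
  endloop
 endfacet
 facet normal -0.234 -0.961 0.144
  outer loop
   vertex 4.6 0.2 1.2
   vertex 3.0 0.8 2.6
   vertex 3.1 0.4 0.1
  endloop
 endfacet
 facet normal 0.967 0.079 -0.243
  outer loop
   vertex 4.6 0.2 1.2
   vertex 4.3 0.8 0.2
   vertex 5.0 2.7 3.6
  endloop
 endfacet
 facet normal 0.319 -0.682 0.658
  outer loop
   vertex 4.6 0.2 1.2
   vertex 5.0 2.7 3.6
   vertex 3.0 0.8 2.6
  endloop
 endfacet
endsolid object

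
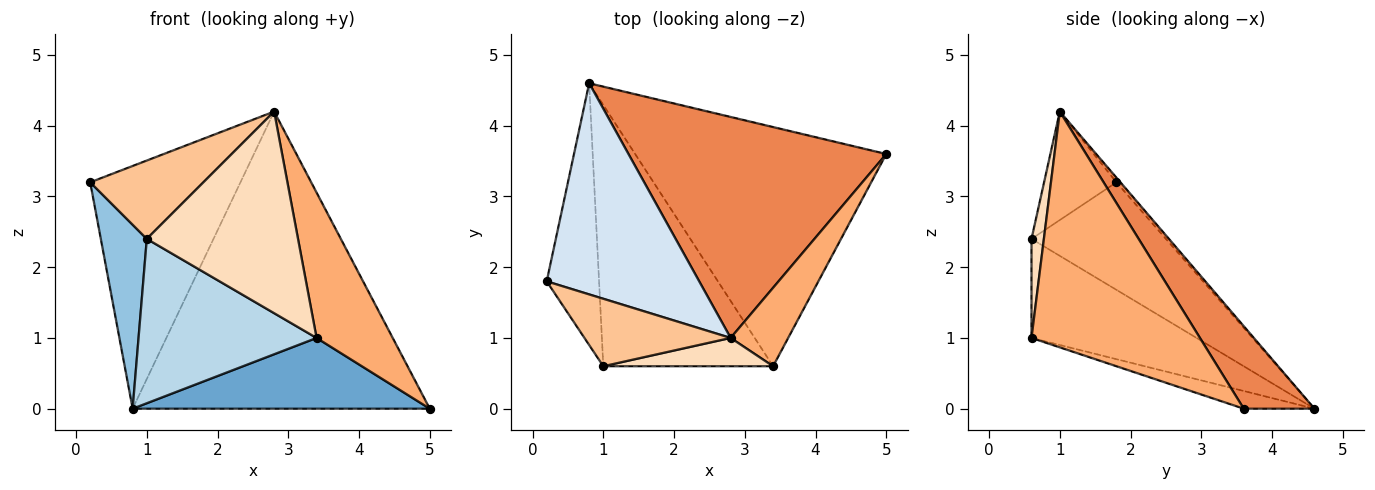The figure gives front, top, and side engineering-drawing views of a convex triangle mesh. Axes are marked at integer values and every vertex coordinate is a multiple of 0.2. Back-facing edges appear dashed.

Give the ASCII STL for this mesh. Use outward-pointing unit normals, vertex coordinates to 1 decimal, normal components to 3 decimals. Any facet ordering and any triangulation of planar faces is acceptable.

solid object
 facet normal -0.067 -0.283 -0.957
  outer loop
   vertex 3.4 0.6 1.0
   vertex 0.8 4.6 0.0
   vertex 5.0 3.6 0.0
  endloop
 endfacet
 facet normal -0.859 -0.294 -0.418
  outer loop
   vertex 1.0 0.6 2.4
   vertex 0.2 1.8 3.2
   vertex 0.8 4.6 0.0
  endloop
 endfacet
 facet normal -0.443 -0.478 -0.759
  outer loop
   vertex 1.0 0.6 2.4
   vertex 0.8 4.6 0.0
   vertex 3.4 0.6 1.0
  endloop
 endfacet
 facet normal -0.020 0.754 0.656
  outer loop
   vertex 2.8 1.0 4.2
   vertex 0.8 4.6 0.0
   vertex 0.2 1.8 3.2
  endloop
 endfacet
 facet normal 0.188 0.788 0.586
  outer loop
   vertex 2.8 1.0 4.2
   vertex 5.0 3.6 0.0
   vertex 0.8 4.6 0.0
  endloop
 endfacet
 facet normal 0.890 -0.402 0.217
  outer loop
   vertex 2.8 1.0 4.2
   vertex 3.4 0.6 1.0
   vertex 5.0 3.6 0.0
  endloop
 endfacet
 facet normal -0.436 -0.682 0.587
  outer loop
   vertex 2.8 1.0 4.2
   vertex 0.2 1.8 3.2
   vertex 1.0 0.6 2.4
  endloop
 endfacet
 facet normal 0.081 -0.987 0.139
  outer loop
   vertex 2.8 1.0 4.2
   vertex 1.0 0.6 2.4
   vertex 3.4 0.6 1.0
  endloop
 endfacet
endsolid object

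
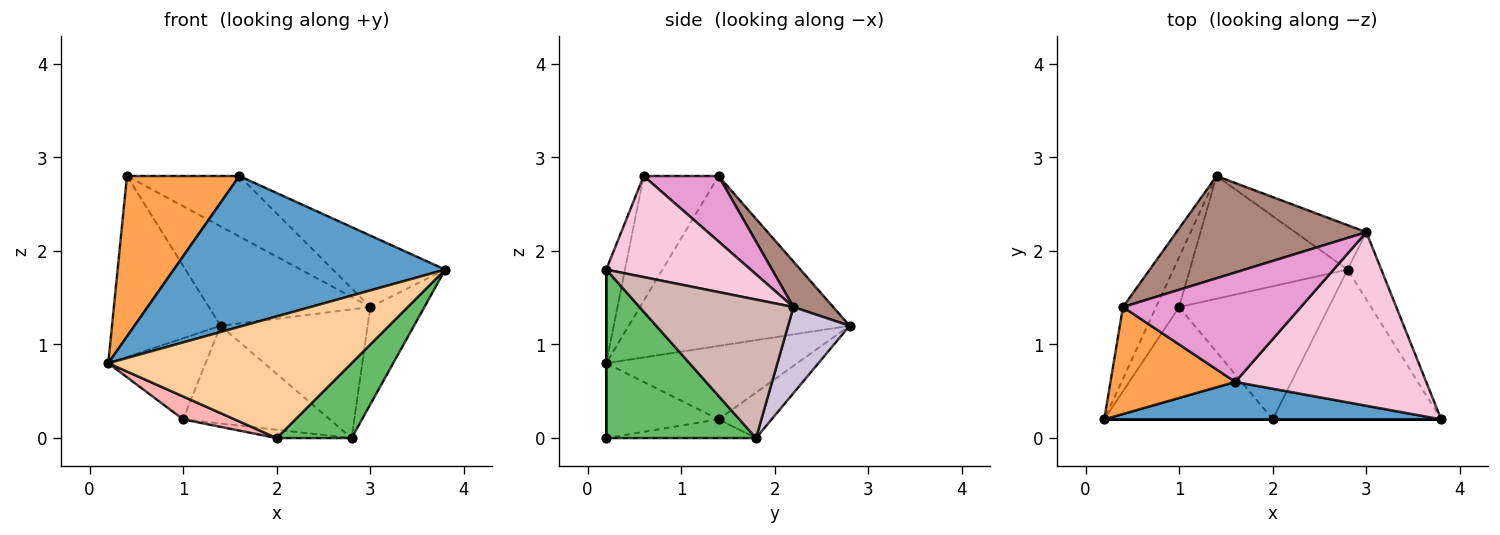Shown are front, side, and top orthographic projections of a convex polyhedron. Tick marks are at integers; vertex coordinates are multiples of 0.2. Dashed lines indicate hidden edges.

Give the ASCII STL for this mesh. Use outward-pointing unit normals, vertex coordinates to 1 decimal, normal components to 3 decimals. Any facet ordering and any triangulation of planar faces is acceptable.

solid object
 facet normal -0.067 -0.968 0.240
  outer loop
   vertex 1.6 0.6 2.8
   vertex 0.2 0.2 0.8
   vertex 3.8 0.2 1.8
  endloop
 endfacet
 facet normal -0.884 0.435 -0.172
  outer loop
   vertex 0.4 1.4 2.8
   vertex 1.4 2.8 1.2
   vertex 0.2 0.2 0.8
  endloop
 endfacet
 facet normal -0.485 -0.728 0.485
  outer loop
   vertex 0.4 1.4 2.8
   vertex 0.2 0.2 0.8
   vertex 1.6 0.6 2.8
  endloop
 endfacet
 facet normal 0.000 -1.000 0.000
  outer loop
   vertex 2.0 0.2 0.0
   vertex 3.8 0.2 1.8
   vertex 0.2 0.2 0.8
  endloop
 endfacet
 facet normal 0.667 -0.333 -0.667
  outer loop
   vertex 2.0 0.2 0.0
   vertex 2.8 1.8 0.0
   vertex 3.8 0.2 1.8
  endloop
 endfacet
 facet normal -0.858 0.437 -0.269
  outer loop
   vertex 1.0 1.4 0.2
   vertex 0.2 0.2 0.8
   vertex 1.4 2.8 1.2
  endloop
 endfacet
 facet normal -0.220 0.608 -0.763
  outer loop
   vertex 1.0 1.4 0.2
   vertex 1.4 2.8 1.2
   vertex 2.8 1.8 0.0
  endloop
 endfacet
 facet normal -0.399 -0.183 -0.898
  outer loop
   vertex 1.0 1.4 0.2
   vertex 2.0 0.2 0.0
   vertex 0.2 0.2 0.8
  endloop
 endfacet
 facet normal -0.124 0.062 -0.990
  outer loop
   vertex 1.0 1.4 0.2
   vertex 2.8 1.8 0.0
   vertex 2.0 0.2 0.0
  endloop
 endfacet
 facet normal 0.368 0.879 -0.304
  outer loop
   vertex 3.0 2.2 1.4
   vertex 2.8 1.8 0.0
   vertex 1.4 2.8 1.2
  endloop
 endfacet
 facet normal 0.169 0.687 0.707
  outer loop
   vertex 3.0 2.2 1.4
   vertex 1.4 2.8 1.2
   vertex 0.4 1.4 2.8
  endloop
 endfacet
 facet normal 0.920 0.323 -0.224
  outer loop
   vertex 3.0 2.2 1.4
   vertex 3.8 0.2 1.8
   vertex 2.8 1.8 0.0
  endloop
 endfacet
 facet normal 0.307 0.460 0.833
  outer loop
   vertex 3.0 2.2 1.4
   vertex 0.4 1.4 2.8
   vertex 1.6 0.6 2.8
  endloop
 endfacet
 facet normal 0.440 0.342 0.831
  outer loop
   vertex 3.0 2.2 1.4
   vertex 1.6 0.6 2.8
   vertex 3.8 0.2 1.8
  endloop
 endfacet
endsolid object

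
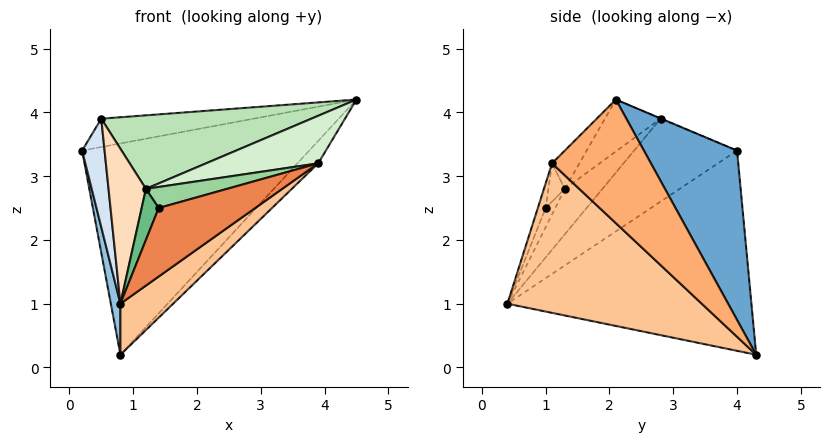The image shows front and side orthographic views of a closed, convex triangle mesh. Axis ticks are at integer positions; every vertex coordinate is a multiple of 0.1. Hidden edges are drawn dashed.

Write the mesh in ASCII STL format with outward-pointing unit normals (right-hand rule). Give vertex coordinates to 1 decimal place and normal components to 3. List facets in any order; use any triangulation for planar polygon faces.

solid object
 facet normal 0.375 0.914 0.156
  outer loop
   vertex 0.8 4.3 0.2
   vertex 0.2 4.0 3.4
   vertex 4.5 2.1 4.2
  endloop
 endfacet
 facet normal -0.981 -0.038 -0.188
  outer loop
   vertex 0.8 4.3 0.2
   vertex 0.8 0.4 1.0
   vertex 0.2 4.0 3.4
  endloop
 endfacet
 facet normal -0.002 0.384 0.923
  outer loop
   vertex 0.5 2.8 3.9
   vertex 4.5 2.1 4.2
   vertex 0.2 4.0 3.4
  endloop
 endfacet
 facet normal -0.974 -0.212 0.075
  outer loop
   vertex 0.5 2.8 3.9
   vertex 0.2 4.0 3.4
   vertex 0.8 0.4 1.0
  endloop
 endfacet
 facet normal -0.074 -0.915 0.396
  outer loop
   vertex 3.9 1.1 3.2
   vertex 1.4 1.0 2.5
   vertex 0.8 0.4 1.0
  endloop
 endfacet
 facet normal 0.767 0.161 -0.621
  outer loop
   vertex 3.9 1.1 3.2
   vertex 0.8 4.3 0.2
   vertex 4.5 2.1 4.2
  endloop
 endfacet
 facet normal 0.595 -0.161 -0.787
  outer loop
   vertex 3.9 1.1 3.2
   vertex 0.8 0.4 1.0
   vertex 0.8 4.3 0.2
  endloop
 endfacet
 facet normal -0.632 -0.628 0.454
  outer loop
   vertex 1.2 1.3 2.8
   vertex 0.5 2.8 3.9
   vertex 0.8 0.4 1.0
  endloop
 endfacet
 facet normal -0.431 -0.765 0.478
  outer loop
   vertex 1.2 1.3 2.8
   vertex 0.8 0.4 1.0
   vertex 1.4 1.0 2.5
  endloop
 endfacet
 facet normal -0.151 -0.748 0.647
  outer loop
   vertex 1.2 1.3 2.8
   vertex 1.4 1.0 2.5
   vertex 3.9 1.1 3.2
  endloop
 endfacet
 facet normal -0.167 -0.633 0.756
  outer loop
   vertex 1.2 1.3 2.8
   vertex 4.5 2.1 4.2
   vertex 0.5 2.8 3.9
  endloop
 endfacet
 facet normal -0.158 -0.649 0.744
  outer loop
   vertex 1.2 1.3 2.8
   vertex 3.9 1.1 3.2
   vertex 4.5 2.1 4.2
  endloop
 endfacet
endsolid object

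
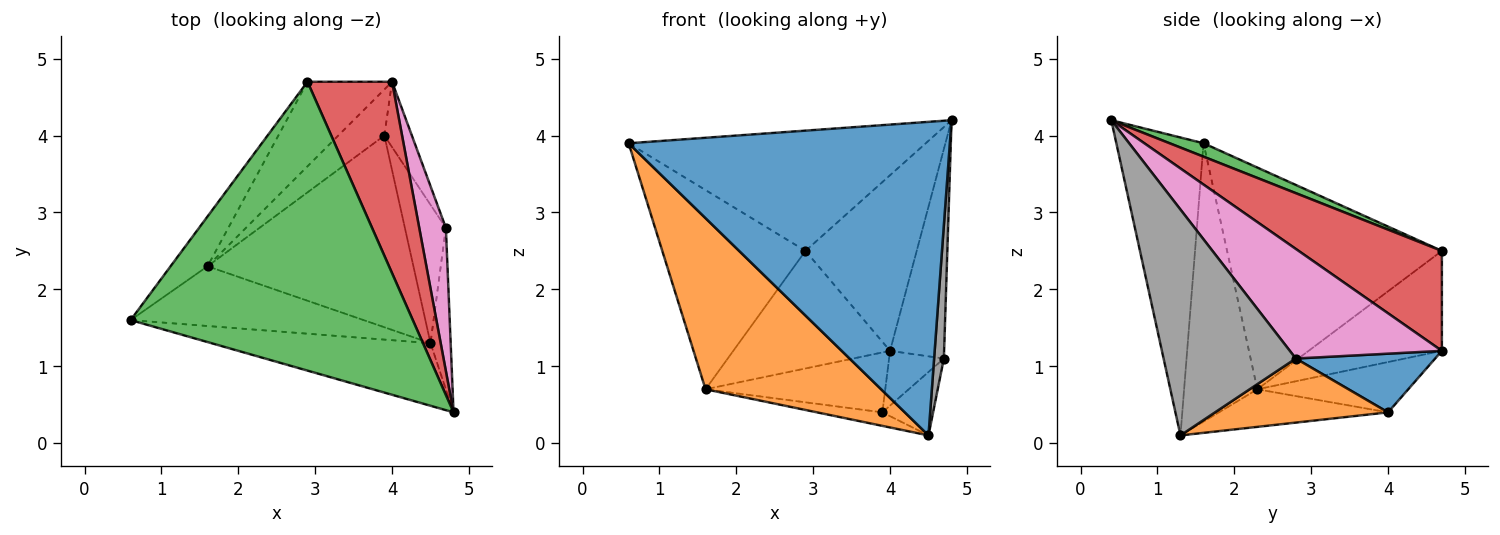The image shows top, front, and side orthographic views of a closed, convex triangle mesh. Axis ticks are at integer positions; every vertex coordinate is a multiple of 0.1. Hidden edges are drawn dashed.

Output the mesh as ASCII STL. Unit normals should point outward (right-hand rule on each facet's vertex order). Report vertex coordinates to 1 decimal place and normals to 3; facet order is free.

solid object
 facet normal -0.257 -0.948 -0.189
  outer loop
   vertex 4.5 1.3 0.1
   vertex 4.8 0.4 4.2
   vertex 0.6 1.6 3.9
  endloop
 endfacet
 facet normal -0.366 -0.878 -0.307
  outer loop
   vertex 1.6 2.3 0.7
   vertex 4.5 1.3 0.1
   vertex 0.6 1.6 3.9
  endloop
 endfacet
 facet normal 0.044 0.384 0.922
  outer loop
   vertex 2.9 4.7 2.5
   vertex 0.6 1.6 3.9
   vertex 4.8 0.4 4.2
  endloop
 endfacet
 facet normal 0.657 0.510 0.556
  outer loop
   vertex 2.9 4.7 2.5
   vertex 4.8 0.4 4.2
   vertex 4.0 4.7 1.2
  endloop
 endfacet
 facet normal -0.824 0.549 -0.137
  outer loop
   vertex 2.9 4.7 2.5
   vertex 1.6 2.3 0.7
   vertex 0.6 1.6 3.9
  endloop
 endfacet
 facet normal -0.568 0.668 -0.481
  outer loop
   vertex 2.9 4.7 2.5
   vertex 4.0 4.7 1.2
   vertex 1.6 2.3 0.7
  endloop
 endfacet
 facet normal 0.918 0.327 0.223
  outer loop
   vertex 4.7 2.8 1.1
   vertex 4.0 4.7 1.2
   vertex 4.8 0.4 4.2
  endloop
 endfacet
 facet normal 0.993 -0.073 -0.089
  outer loop
   vertex 4.7 2.8 1.1
   vertex 4.8 0.4 4.2
   vertex 4.5 1.3 0.1
  endloop
 endfacet
 facet normal -0.554 0.660 -0.508
  outer loop
   vertex 3.9 4.0 0.4
   vertex 1.6 2.3 0.7
   vertex 4.0 4.7 1.2
  endloop
 endfacet
 facet normal -0.179 0.069 -0.981
  outer loop
   vertex 3.9 4.0 0.4
   vertex 4.5 1.3 0.1
   vertex 1.6 2.3 0.7
  endloop
 endfacet
 facet normal 0.853 0.335 -0.400
  outer loop
   vertex 3.9 4.0 0.4
   vertex 4.0 4.7 1.2
   vertex 4.7 2.8 1.1
  endloop
 endfacet
 facet normal 0.818 0.240 -0.523
  outer loop
   vertex 3.9 4.0 0.4
   vertex 4.7 2.8 1.1
   vertex 4.5 1.3 0.1
  endloop
 endfacet
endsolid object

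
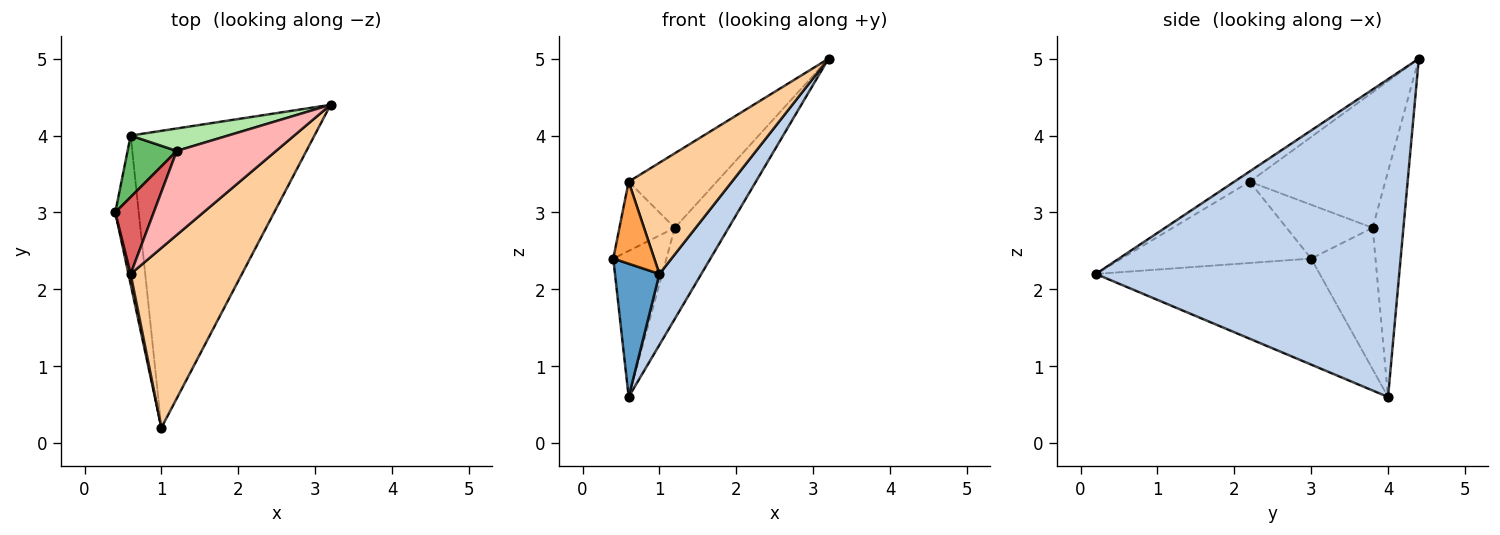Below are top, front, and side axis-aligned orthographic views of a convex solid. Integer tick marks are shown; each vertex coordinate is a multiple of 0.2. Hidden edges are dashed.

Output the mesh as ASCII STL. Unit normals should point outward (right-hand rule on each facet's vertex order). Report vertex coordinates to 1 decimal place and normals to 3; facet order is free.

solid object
 facet normal -0.959 -0.190 -0.212
  outer loop
   vertex 0.6 4.0 0.6
   vertex 1.0 0.2 2.2
   vertex 0.4 3.0 2.4
  endloop
 endfacet
 facet normal 0.860 -0.119 -0.497
  outer loop
   vertex 0.6 4.0 0.6
   vertex 3.2 4.4 5.0
   vertex 1.0 0.2 2.2
  endloop
 endfacet
 facet normal -0.977 -0.211 0.026
  outer loop
   vertex 0.6 2.2 3.4
   vertex 0.4 3.0 2.4
   vertex 1.0 0.2 2.2
  endloop
 endfacet
 facet normal -0.078 -0.524 0.848
  outer loop
   vertex 0.6 2.2 3.4
   vertex 1.0 0.2 2.2
   vertex 3.2 4.4 5.0
  endloop
 endfacet
 facet normal -0.745 0.615 0.259
  outer loop
   vertex 1.2 3.8 2.8
   vertex 0.6 4.0 0.6
   vertex 0.4 3.0 2.4
  endloop
 endfacet
 facet normal -0.485 0.849 0.209
  outer loop
   vertex 1.2 3.8 2.8
   vertex 3.2 4.4 5.0
   vertex 0.6 4.0 0.6
  endloop
 endfacet
 facet normal -0.721 0.464 0.515
  outer loop
   vertex 1.2 3.8 2.8
   vertex 0.4 3.0 2.4
   vertex 0.6 2.2 3.4
  endloop
 endfacet
 facet normal -0.715 0.464 0.523
  outer loop
   vertex 1.2 3.8 2.8
   vertex 0.6 2.2 3.4
   vertex 3.2 4.4 5.0
  endloop
 endfacet
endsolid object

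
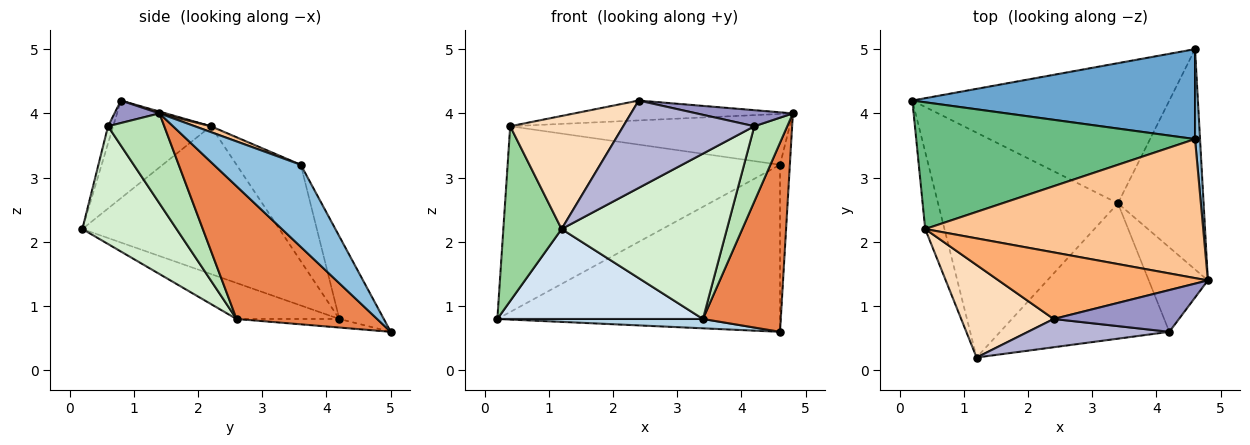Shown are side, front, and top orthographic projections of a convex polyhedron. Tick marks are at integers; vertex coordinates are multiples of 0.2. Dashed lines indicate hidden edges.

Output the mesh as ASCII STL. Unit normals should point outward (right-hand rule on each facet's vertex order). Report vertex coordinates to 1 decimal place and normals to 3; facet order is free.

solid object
 facet normal -0.137 0.872 0.470
  outer loop
   vertex 4.6 3.6 3.2
   vertex 4.6 5.0 0.6
   vertex 0.2 4.2 0.8
  endloop
 endfacet
 facet normal 0.992 0.112 0.060
  outer loop
   vertex 4.6 3.6 3.2
   vertex 4.8 1.4 4.0
   vertex 4.6 5.0 0.6
  endloop
 endfacet
 facet normal -0.033 -0.066 -0.997
  outer loop
   vertex 3.4 2.6 0.8
   vertex 0.2 4.2 0.8
   vertex 4.6 5.0 0.6
  endloop
 endfacet
 facet normal -0.183 -0.365 -0.913
  outer loop
   vertex 3.4 2.6 0.8
   vertex 1.2 0.2 2.2
   vertex 0.2 4.2 0.8
  endloop
 endfacet
 facet normal 0.762 -0.422 -0.492
  outer loop
   vertex 3.4 2.6 0.8
   vertex 4.6 5.0 0.6
   vertex 4.8 1.4 4.0
  endloop
 endfacet
 facet normal 0.008 0.286 0.958
  outer loop
   vertex 0.4 2.2 3.8
   vertex 2.4 0.8 4.2
   vertex 4.8 1.4 4.0
  endloop
 endfacet
 facet normal 0.020 0.343 0.939
  outer loop
   vertex 0.4 2.2 3.8
   vertex 4.8 1.4 4.0
   vertex 4.6 3.6 3.2
  endloop
 endfacet
 facet normal -0.556 -0.643 0.526
  outer loop
   vertex 0.4 2.2 3.8
   vertex 1.2 0.2 2.2
   vertex 2.4 0.8 4.2
  endloop
 endfacet
 facet normal -0.191 0.811 0.553
  outer loop
   vertex 0.4 2.2 3.8
   vertex 4.6 3.6 3.2
   vertex 0.2 4.2 0.8
  endloop
 endfacet
 facet normal -0.952 -0.281 -0.124
  outer loop
   vertex 0.4 2.2 3.8
   vertex 0.2 4.2 0.8
   vertex 1.2 0.2 2.2
  endloop
 endfacet
 facet normal 0.751 -0.440 -0.493
  outer loop
   vertex 4.2 0.6 3.8
   vertex 3.4 2.6 0.8
   vertex 4.8 1.4 4.0
  endloop
 endfacet
 facet normal 0.404 -0.708 -0.580
  outer loop
   vertex 4.2 0.6 3.8
   vertex 1.2 0.2 2.2
   vertex 3.4 2.6 0.8
  endloop
 endfacet
 facet normal 0.165 -0.354 0.921
  outer loop
   vertex 4.2 0.6 3.8
   vertex 4.8 1.4 4.0
   vertex 2.4 0.8 4.2
  endloop
 endfacet
 facet normal -0.037 -0.951 0.308
  outer loop
   vertex 4.2 0.6 3.8
   vertex 2.4 0.8 4.2
   vertex 1.2 0.2 2.2
  endloop
 endfacet
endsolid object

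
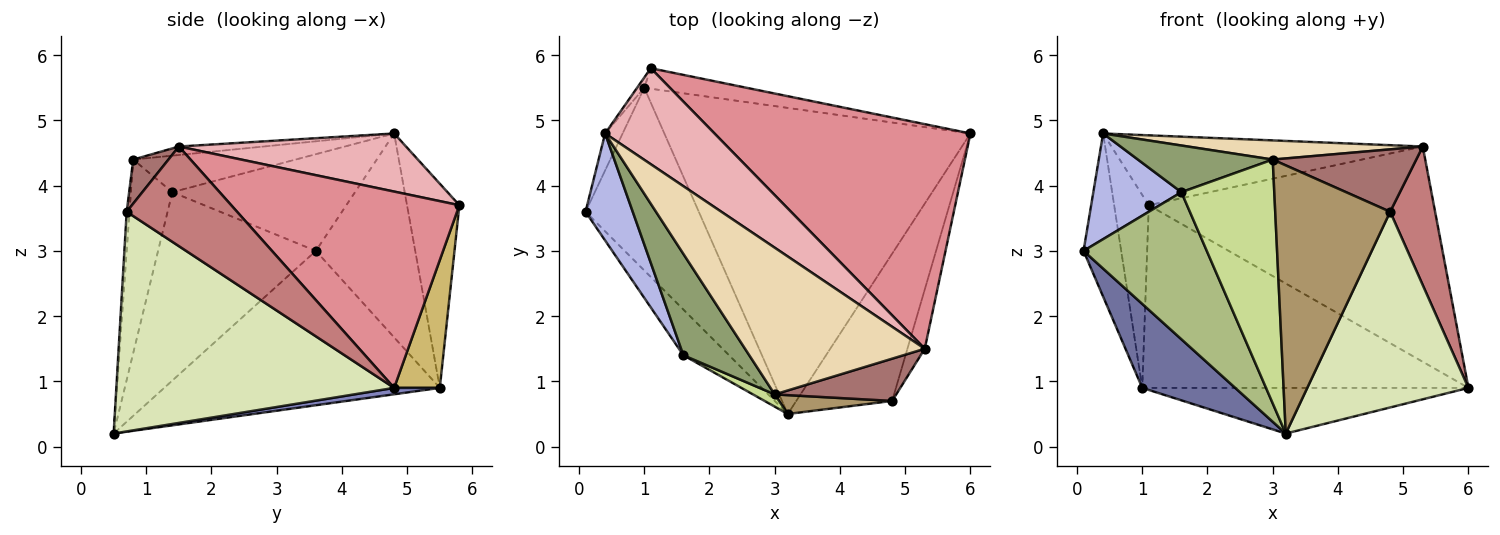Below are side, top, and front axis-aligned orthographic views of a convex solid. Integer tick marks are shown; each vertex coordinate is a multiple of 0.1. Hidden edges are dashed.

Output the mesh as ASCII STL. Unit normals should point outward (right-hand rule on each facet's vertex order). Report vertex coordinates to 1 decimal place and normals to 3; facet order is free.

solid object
 facet normal -0.778 -0.262 -0.571
  outer loop
   vertex 1.0 5.5 0.9
   vertex 3.2 0.5 0.2
   vertex 0.1 3.6 3.0
  endloop
 endfacet
 facet normal 0.021 0.148 -0.989
  outer loop
   vertex 1.0 5.5 0.9
   vertex 6.0 4.8 0.9
   vertex 3.2 0.5 0.2
  endloop
 endfacet
 facet normal -0.932 0.353 -0.080
  outer loop
   vertex 1.0 5.5 0.9
   vertex 0.1 3.6 3.0
   vertex 0.4 4.8 4.8
  endloop
 endfacet
 facet normal -0.825 -0.398 0.402
  outer loop
   vertex 1.6 1.4 3.9
   vertex 0.4 4.8 4.8
   vertex 0.1 3.6 3.0
  endloop
 endfacet
 facet normal -0.450 -0.374 0.811
  outer loop
   vertex 1.6 1.4 3.9
   vertex 3.0 0.8 4.4
   vertex 0.4 4.8 4.8
  endloop
 endfacet
 facet normal -0.774 -0.605 -0.188
  outer loop
   vertex 1.6 1.4 3.9
   vertex 0.1 3.6 3.0
   vertex 3.2 0.5 0.2
  endloop
 endfacet
 facet normal -0.407 -0.912 0.046
  outer loop
   vertex 1.6 1.4 3.9
   vertex 3.2 0.5 0.2
   vertex 3.0 0.8 4.4
  endloop
 endfacet
 facet normal 0.809 -0.469 -0.353
  outer loop
   vertex 4.8 0.7 3.6
   vertex 3.2 0.5 0.2
   vertex 6.0 4.8 0.9
  endloop
 endfacet
 facet normal -0.024 -0.997 0.070
  outer loop
   vertex 4.8 0.7 3.6
   vertex 3.0 0.8 4.4
   vertex 3.2 0.5 0.2
  endloop
 endfacet
 facet normal 0.138 0.984 -0.110
  outer loop
   vertex 1.1 5.8 3.7
   vertex 6.0 4.8 0.9
   vertex 1.0 5.5 0.9
  endloop
 endfacet
 facet normal -0.834 0.551 -0.029
  outer loop
   vertex 1.1 5.8 3.7
   vertex 1.0 5.5 0.9
   vertex 0.4 4.8 4.8
  endloop
 endfacet
 facet normal -0.047 -0.129 0.990
  outer loop
   vertex 5.3 1.5 4.6
   vertex 0.4 4.8 4.8
   vertex 3.0 0.8 4.4
  endloop
 endfacet
 facet normal 0.199 -0.811 0.550
  outer loop
   vertex 5.3 1.5 4.6
   vertex 3.0 0.8 4.4
   vertex 4.8 0.7 3.6
  endloop
 endfacet
 facet normal 0.914 -0.372 -0.159
  outer loop
   vertex 5.3 1.5 4.6
   vertex 4.8 0.7 3.6
   vertex 6.0 4.8 0.9
  endloop
 endfacet
 facet normal 0.484 0.605 0.632
  outer loop
   vertex 5.3 1.5 4.6
   vertex 6.0 4.8 0.9
   vertex 1.1 5.8 3.7
  endloop
 endfacet
 facet normal 0.395 0.541 0.743
  outer loop
   vertex 5.3 1.5 4.6
   vertex 1.1 5.8 3.7
   vertex 0.4 4.8 4.8
  endloop
 endfacet
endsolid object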